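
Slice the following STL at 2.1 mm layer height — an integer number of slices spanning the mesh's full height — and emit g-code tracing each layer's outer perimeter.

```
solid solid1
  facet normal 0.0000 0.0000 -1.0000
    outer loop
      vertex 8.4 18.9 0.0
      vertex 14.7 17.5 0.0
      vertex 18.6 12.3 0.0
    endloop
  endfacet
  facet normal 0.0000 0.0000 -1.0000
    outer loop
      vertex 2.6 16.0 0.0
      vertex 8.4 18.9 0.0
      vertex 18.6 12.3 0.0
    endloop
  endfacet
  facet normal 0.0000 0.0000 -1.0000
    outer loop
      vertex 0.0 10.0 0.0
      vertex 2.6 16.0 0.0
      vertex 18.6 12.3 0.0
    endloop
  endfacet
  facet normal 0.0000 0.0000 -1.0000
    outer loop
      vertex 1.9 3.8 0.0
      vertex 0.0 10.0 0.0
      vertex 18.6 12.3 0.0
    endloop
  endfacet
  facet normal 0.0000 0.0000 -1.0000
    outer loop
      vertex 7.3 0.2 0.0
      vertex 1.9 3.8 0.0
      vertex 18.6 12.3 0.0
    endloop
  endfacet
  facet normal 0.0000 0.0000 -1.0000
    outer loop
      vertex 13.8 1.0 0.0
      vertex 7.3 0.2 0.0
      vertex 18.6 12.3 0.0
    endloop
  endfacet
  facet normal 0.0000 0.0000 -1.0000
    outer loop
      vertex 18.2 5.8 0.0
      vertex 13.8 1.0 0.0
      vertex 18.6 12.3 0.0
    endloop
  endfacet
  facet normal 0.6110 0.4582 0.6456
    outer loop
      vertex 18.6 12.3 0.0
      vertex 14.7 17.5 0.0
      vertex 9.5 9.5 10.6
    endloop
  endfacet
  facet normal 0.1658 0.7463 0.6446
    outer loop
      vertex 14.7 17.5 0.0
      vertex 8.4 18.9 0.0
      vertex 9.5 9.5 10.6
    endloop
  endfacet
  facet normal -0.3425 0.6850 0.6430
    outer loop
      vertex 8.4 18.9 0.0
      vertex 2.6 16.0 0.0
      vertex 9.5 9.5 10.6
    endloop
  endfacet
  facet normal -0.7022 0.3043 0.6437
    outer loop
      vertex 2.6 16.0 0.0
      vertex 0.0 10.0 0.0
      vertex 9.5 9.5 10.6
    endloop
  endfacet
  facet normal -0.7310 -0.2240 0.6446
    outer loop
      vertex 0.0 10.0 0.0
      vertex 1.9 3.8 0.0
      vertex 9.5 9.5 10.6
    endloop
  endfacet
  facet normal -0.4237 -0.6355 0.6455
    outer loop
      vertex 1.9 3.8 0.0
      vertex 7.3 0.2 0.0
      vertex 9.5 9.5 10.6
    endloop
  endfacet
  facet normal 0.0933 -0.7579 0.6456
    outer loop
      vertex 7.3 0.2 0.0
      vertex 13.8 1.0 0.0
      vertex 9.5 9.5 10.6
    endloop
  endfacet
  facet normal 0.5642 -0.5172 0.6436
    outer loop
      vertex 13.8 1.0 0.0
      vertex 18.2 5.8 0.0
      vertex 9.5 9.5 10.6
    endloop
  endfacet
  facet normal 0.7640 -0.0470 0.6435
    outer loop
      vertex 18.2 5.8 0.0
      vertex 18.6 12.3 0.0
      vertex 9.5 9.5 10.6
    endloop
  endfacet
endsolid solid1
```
; perimeter-only toolpath
G21 ; units = mm
G90 ; absolute positioning
G28 ; home
; layer 1
G0 Z2.1
G0 X16.8 Y11.7
G1 X13.7 Y15.9
G1 X8.6 Y17.0
G1 X4.0 Y14.7
G1 X1.9 Y9.9
G1 X3.4 Y4.9
G1 X7.7 Y2.1
G1 X12.9 Y2.7
G1 X16.5 Y6.5
G1 X16.8 Y11.7
; layer 2
G0 Z4.2
G0 X15.0 Y11.2
G1 X12.6 Y14.3
G1 X8.8 Y15.1
G1 X5.4 Y13.4
G1 X3.8 Y9.8
G1 X4.9 Y6.1
G1 X8.2 Y3.9
G1 X12.1 Y4.4
G1 X14.7 Y7.3
G1 X15.0 Y11.2
; layer 3
G0 Z6.4
G0 X13.1 Y10.6
G1 X11.6 Y12.7
G1 X9.1 Y13.3
G1 X6.7 Y12.1
G1 X5.7 Y9.7
G1 X6.5 Y7.2
G1 X8.6 Y5.8
G1 X11.2 Y6.1
G1 X13.0 Y8.0
G1 X13.1 Y10.6
; layer 4
G0 Z8.5
G0 X11.3 Y10.1
G1 X10.5 Y11.1
G1 X9.3 Y11.4
G1 X8.1 Y10.8
G1 X7.6 Y9.6
G1 X8.0 Y8.4
G1 X9.1 Y7.6
G1 X10.4 Y7.8
G1 X11.2 Y8.8
G1 X11.3 Y10.1
M2 ; end

The solid is a regular 9-sided pyramid, base circumscribed radius ≈ 9.5 mm, apex at z ≈ 10.6 mm. Slicing at Δz = 2.1 mm — 5 equal slices spanning the solid's height, so layer i sits at z = i·h/5 — gives 4 non-empty perimeters. Each is a 9-segment closed polygon; G0 lifts to the layer z and rapids to the start vertex, then G1 traces the edges. The cross-section shrinks linearly with z (the slice at the apex is degenerate and omitted).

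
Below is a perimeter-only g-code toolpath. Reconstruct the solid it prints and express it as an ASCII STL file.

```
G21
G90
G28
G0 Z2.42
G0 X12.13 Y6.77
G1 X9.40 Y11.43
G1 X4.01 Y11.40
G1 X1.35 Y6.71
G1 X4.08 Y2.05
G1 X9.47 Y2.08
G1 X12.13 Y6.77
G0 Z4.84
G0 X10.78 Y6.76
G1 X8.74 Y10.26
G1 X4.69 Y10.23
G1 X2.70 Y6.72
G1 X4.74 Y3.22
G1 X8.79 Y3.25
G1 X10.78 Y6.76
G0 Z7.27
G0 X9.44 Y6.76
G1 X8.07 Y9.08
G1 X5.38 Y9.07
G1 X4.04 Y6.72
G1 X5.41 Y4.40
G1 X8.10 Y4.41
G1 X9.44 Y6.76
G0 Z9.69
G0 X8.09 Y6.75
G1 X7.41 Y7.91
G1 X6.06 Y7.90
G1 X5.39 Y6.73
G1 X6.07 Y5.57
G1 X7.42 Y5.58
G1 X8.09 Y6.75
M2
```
solid part
  facet normal 0.0000 0.0000 -1.0000
    outer loop
      vertex 3.33 12.56 0.00
      vertex 10.07 12.60 0.00
      vertex 13.48 6.78 0.00
    endloop
  endfacet
  facet normal 0.0000 0.0000 -1.0000
    outer loop
      vertex 0.00 6.70 0.00
      vertex 3.33 12.56 0.00
      vertex 13.48 6.78 0.00
    endloop
  endfacet
  facet normal 0.0000 0.0000 -1.0000
    outer loop
      vertex 3.41 0.88 0.00
      vertex 0.00 6.70 0.00
      vertex 13.48 6.78 0.00
    endloop
  endfacet
  facet normal 0.0000 0.0000 -1.0000
    outer loop
      vertex 10.15 0.92 0.00
      vertex 3.41 0.88 0.00
      vertex 13.48 6.78 0.00
    endloop
  endfacet
  facet normal 0.7773 0.4554 0.4341
    outer loop
      vertex 13.48 6.78 0.00
      vertex 10.07 12.60 0.00
      vertex 6.74 6.74 12.11
    endloop
  endfacet
  facet normal -0.0053 0.9007 0.4344
    outer loop
      vertex 10.07 12.60 0.00
      vertex 3.33 12.56 0.00
      vertex 6.74 6.74 12.11
    endloop
  endfacet
  facet normal -0.7831 0.4450 0.4344
    outer loop
      vertex 3.33 12.56 0.00
      vertex 0.00 6.70 0.00
      vertex 6.74 6.74 12.11
    endloop
  endfacet
  facet normal -0.7773 -0.4554 0.4341
    outer loop
      vertex 0.00 6.70 0.00
      vertex 3.41 0.88 0.00
      vertex 6.74 6.74 12.11
    endloop
  endfacet
  facet normal 0.0053 -0.9007 0.4344
    outer loop
      vertex 3.41 0.88 0.00
      vertex 10.15 0.92 0.00
      vertex 6.74 6.74 12.11
    endloop
  endfacet
  facet normal 0.7831 -0.4450 0.4344
    outer loop
      vertex 10.15 0.92 0.00
      vertex 13.48 6.78 0.00
      vertex 6.74 6.74 12.11
    endloop
  endfacet
endsolid part

The G0 Z moves step by Δz≈2.42 mm. The G1 loops shrink linearly with z, so the solid tapers from its base footprint up to z≈12.1. Closing with a flat bottom cap and the tapered top and triangulating gives 10 facets — a regular 6-sided pyramid, base circumscribed radius ≈ 6.74 mm, apex at z ≈ 12.1 mm.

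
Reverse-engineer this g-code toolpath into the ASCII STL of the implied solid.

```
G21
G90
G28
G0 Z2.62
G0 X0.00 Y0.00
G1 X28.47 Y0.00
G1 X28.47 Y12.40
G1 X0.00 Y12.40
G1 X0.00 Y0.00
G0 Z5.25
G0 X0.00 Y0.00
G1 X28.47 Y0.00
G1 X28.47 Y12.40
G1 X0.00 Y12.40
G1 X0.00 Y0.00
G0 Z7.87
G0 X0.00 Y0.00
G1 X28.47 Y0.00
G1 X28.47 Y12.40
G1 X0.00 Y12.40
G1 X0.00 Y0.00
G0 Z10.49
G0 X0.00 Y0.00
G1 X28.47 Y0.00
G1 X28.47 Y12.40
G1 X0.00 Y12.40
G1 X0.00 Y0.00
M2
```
solid part
  facet normal 0.0000 0.0000 -1.0000
    outer loop
      vertex 28.47 12.40 0.00
      vertex 28.47 0.00 0.00
      vertex 0.00 0.00 0.00
    endloop
  endfacet
  facet normal 0.0000 0.0000 -1.0000
    outer loop
      vertex 0.00 12.40 0.00
      vertex 28.47 12.40 0.00
      vertex 0.00 0.00 0.00
    endloop
  endfacet
  facet normal 0.0000 0.0000 1.0000
    outer loop
      vertex 0.00 0.00 10.49
      vertex 28.47 0.00 10.49
      vertex 28.47 12.40 10.49
    endloop
  endfacet
  facet normal 0.0000 0.0000 1.0000
    outer loop
      vertex 0.00 0.00 10.49
      vertex 28.47 12.40 10.49
      vertex 0.00 12.40 10.49
    endloop
  endfacet
  facet normal 0.0000 -1.0000 0.0000
    outer loop
      vertex 0.00 0.00 0.00
      vertex 28.47 0.00 0.00
      vertex 28.47 0.00 10.49
    endloop
  endfacet
  facet normal 0.0000 -1.0000 0.0000
    outer loop
      vertex 0.00 0.00 0.00
      vertex 28.47 0.00 10.49
      vertex 0.00 0.00 10.49
    endloop
  endfacet
  facet normal 0.0000 1.0000 0.0000
    outer loop
      vertex 28.47 12.40 10.49
      vertex 28.47 12.40 0.00
      vertex 0.00 12.40 0.00
    endloop
  endfacet
  facet normal 0.0000 1.0000 0.0000
    outer loop
      vertex 0.00 12.40 10.49
      vertex 28.47 12.40 10.49
      vertex 0.00 12.40 0.00
    endloop
  endfacet
  facet normal -1.0000 0.0000 0.0000
    outer loop
      vertex 0.00 12.40 10.49
      vertex 0.00 12.40 0.00
      vertex 0.00 0.00 0.00
    endloop
  endfacet
  facet normal -1.0000 0.0000 0.0000
    outer loop
      vertex 0.00 0.00 10.49
      vertex 0.00 12.40 10.49
      vertex 0.00 0.00 0.00
    endloop
  endfacet
  facet normal 1.0000 0.0000 0.0000
    outer loop
      vertex 28.47 0.00 0.00
      vertex 28.47 12.40 0.00
      vertex 28.47 12.40 10.49
    endloop
  endfacet
  facet normal 1.0000 0.0000 0.0000
    outer loop
      vertex 28.47 0.00 0.00
      vertex 28.47 12.40 10.49
      vertex 28.47 0.00 10.49
    endloop
  endfacet
endsolid part

The G0 Z moves step by Δz≈2.62 mm. Every layer's G1 loop is the same polygon, so the solid is a straight extrusion of it from z=0 to z≈10.5. Closing with flat bottom and top caps and triangulating gives 12 facets — a rectangular box, roughly 28.5 × 12.4 mm footprint and 10.5 mm tall.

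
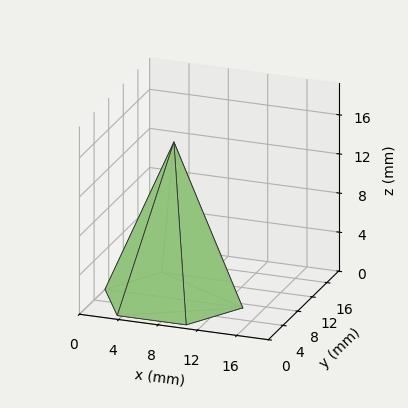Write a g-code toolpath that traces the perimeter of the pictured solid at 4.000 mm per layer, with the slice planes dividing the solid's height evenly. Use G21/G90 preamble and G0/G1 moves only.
Reading the render: the shape is a regular 6-sided pyramid, base circumscribed radius ≈ 7 mm, apex at z ≈ 16 mm (dimensions read to the nearest mm from the axis ticks). For the g-code, the solid's height is divided into equal slices at the stated Δz and each level perimeter traced with G1 moves after a G0 lift.

; perimeter-only toolpath
G21 ; units = mm
G90 ; absolute positioning
G28 ; home
; layer 1
G0 Z4.000
G0 X12.250 Y7.000
G1 X9.625 Y11.546
G1 X4.375 Y11.546
G1 X1.750 Y7.000
G1 X4.375 Y2.454
G1 X9.625 Y2.454
G1 X12.250 Y7.000
; layer 2
G0 Z8.000
G0 X10.500 Y7.000
G1 X8.750 Y10.031
G1 X5.250 Y10.031
G1 X3.500 Y7.000
G1 X5.250 Y3.969
G1 X8.750 Y3.969
G1 X10.500 Y7.000
; layer 3
G0 Z12.000
G0 X8.750 Y7.000
G1 X7.875 Y8.515
G1 X6.125 Y8.515
G1 X5.250 Y7.000
G1 X6.125 Y5.484
G1 X7.875 Y5.484
G1 X8.750 Y7.000
M2 ; end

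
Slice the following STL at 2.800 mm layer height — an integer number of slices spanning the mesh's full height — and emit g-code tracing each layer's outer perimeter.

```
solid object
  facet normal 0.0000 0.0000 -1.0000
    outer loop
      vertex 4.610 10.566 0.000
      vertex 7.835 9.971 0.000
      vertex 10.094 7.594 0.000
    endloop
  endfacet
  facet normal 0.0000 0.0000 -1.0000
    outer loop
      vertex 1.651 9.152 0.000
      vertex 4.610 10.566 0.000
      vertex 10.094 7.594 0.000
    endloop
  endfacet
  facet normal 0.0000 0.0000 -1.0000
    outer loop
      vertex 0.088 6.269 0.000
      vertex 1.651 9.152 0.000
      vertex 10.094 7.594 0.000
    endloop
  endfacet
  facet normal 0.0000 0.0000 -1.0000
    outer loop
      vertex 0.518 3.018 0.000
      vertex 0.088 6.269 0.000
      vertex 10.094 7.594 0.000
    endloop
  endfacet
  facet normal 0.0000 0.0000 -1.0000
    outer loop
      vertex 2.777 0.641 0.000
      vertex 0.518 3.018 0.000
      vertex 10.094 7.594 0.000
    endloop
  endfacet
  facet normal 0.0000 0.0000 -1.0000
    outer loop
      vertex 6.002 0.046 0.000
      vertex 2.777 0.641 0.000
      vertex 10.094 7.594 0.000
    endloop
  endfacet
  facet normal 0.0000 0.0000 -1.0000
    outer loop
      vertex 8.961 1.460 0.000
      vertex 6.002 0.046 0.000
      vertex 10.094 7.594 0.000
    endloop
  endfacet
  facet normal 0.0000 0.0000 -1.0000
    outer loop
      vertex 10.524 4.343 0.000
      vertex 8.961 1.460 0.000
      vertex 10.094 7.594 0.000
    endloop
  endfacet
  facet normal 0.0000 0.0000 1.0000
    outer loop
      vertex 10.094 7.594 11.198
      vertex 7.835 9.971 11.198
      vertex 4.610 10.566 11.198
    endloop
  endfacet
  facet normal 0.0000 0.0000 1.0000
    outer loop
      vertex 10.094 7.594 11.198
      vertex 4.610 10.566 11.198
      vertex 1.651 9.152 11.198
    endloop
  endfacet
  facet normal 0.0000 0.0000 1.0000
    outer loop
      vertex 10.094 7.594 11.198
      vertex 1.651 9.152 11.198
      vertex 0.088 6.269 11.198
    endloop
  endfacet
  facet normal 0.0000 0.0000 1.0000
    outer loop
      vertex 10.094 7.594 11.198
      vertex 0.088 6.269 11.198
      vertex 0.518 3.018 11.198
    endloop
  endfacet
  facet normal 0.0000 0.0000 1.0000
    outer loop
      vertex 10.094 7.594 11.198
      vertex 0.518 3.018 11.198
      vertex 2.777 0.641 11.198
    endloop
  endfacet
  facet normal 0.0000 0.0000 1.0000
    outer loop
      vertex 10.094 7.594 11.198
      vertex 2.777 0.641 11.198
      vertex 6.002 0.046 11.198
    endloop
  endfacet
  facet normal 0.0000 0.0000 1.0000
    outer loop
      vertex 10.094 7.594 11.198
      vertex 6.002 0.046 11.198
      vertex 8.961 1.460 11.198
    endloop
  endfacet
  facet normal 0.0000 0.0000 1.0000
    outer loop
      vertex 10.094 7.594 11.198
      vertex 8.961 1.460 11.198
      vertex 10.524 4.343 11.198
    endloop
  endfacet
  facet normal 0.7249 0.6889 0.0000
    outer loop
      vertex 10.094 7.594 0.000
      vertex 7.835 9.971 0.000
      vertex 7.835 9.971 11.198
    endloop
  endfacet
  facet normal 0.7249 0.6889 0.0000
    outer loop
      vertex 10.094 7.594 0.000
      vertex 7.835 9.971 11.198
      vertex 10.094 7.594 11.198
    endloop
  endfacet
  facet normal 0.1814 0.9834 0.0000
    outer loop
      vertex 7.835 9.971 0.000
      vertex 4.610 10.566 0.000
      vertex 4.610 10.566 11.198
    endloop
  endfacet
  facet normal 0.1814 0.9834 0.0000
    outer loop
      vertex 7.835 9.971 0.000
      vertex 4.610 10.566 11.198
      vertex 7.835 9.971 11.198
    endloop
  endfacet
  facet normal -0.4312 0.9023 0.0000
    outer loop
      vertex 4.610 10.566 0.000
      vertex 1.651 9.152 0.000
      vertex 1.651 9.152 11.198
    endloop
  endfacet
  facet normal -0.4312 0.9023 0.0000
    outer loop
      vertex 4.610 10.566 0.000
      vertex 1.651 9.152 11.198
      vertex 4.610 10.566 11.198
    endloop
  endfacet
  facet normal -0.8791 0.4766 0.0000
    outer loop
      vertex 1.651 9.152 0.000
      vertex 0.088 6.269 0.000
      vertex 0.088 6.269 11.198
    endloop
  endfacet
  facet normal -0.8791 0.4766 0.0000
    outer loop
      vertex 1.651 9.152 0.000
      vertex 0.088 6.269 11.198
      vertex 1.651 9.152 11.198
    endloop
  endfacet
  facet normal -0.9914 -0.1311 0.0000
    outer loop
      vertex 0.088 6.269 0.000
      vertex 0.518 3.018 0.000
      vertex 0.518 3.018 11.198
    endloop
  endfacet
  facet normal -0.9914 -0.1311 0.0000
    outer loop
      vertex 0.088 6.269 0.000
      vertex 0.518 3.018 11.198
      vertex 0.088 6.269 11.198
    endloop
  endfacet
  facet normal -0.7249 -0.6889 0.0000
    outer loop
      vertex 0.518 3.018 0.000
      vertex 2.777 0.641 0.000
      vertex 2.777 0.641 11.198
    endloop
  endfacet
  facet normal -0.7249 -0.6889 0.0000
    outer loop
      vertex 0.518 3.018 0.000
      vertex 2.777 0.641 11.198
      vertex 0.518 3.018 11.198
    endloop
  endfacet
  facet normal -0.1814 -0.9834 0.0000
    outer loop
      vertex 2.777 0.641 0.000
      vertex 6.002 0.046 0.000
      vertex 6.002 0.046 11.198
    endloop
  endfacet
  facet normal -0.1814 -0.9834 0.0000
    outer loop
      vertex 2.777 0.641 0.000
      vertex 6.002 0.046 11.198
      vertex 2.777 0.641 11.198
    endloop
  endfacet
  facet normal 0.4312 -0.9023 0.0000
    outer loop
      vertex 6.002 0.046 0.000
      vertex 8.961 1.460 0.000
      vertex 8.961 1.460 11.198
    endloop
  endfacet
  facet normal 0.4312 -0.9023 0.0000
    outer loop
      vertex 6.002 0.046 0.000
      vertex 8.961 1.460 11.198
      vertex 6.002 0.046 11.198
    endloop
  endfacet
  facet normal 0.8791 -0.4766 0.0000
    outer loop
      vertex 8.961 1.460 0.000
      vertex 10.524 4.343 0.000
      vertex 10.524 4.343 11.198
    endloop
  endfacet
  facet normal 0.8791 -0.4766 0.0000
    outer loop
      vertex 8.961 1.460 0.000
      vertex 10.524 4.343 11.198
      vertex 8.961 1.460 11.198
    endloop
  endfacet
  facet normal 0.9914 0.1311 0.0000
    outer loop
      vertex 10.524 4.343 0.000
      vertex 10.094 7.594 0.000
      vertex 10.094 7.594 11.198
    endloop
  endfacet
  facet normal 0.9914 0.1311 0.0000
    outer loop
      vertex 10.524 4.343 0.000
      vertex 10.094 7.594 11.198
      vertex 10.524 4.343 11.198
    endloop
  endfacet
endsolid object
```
; perimeter-only toolpath
G21 ; units = mm
G90 ; absolute positioning
G28 ; home
; layer 1
G0 Z2.800
G0 X10.094 Y7.594
G1 X7.835 Y9.971
G1 X4.610 Y10.566
G1 X1.651 Y9.152
G1 X0.088 Y6.269
G1 X0.518 Y3.018
G1 X2.777 Y0.641
G1 X6.002 Y0.046
G1 X8.961 Y1.460
G1 X10.524 Y4.343
G1 X10.094 Y7.594
; layer 2
G0 Z5.599
G0 X10.094 Y7.594
G1 X7.835 Y9.971
G1 X4.610 Y10.566
G1 X1.651 Y9.152
G1 X0.088 Y6.269
G1 X0.518 Y3.018
G1 X2.777 Y0.641
G1 X6.002 Y0.046
G1 X8.961 Y1.460
G1 X10.524 Y4.343
G1 X10.094 Y7.594
; layer 3
G0 Z8.399
G0 X10.094 Y7.594
G1 X7.835 Y9.971
G1 X4.610 Y10.566
G1 X1.651 Y9.152
G1 X0.088 Y6.269
G1 X0.518 Y3.018
G1 X2.777 Y0.641
G1 X6.002 Y0.046
G1 X8.961 Y1.460
G1 X10.524 Y4.343
G1 X10.094 Y7.594
; layer 4
G0 Z11.198
G0 X10.094 Y7.594
G1 X7.835 Y9.971
G1 X4.610 Y10.566
G1 X1.651 Y9.152
G1 X0.088 Y6.269
G1 X0.518 Y3.018
G1 X2.777 Y0.641
G1 X6.002 Y0.046
G1 X8.961 Y1.460
G1 X10.524 Y4.343
G1 X10.094 Y7.594
M2 ; end

The solid is a regular 10-sided prism (a cylinder approximated with 10 flat sides), circumscribed radius ≈ 5.31 mm, height ≈ 11.2 mm. Slicing at Δz = 2.800 mm — 4 equal slices spanning the solid's height, so layer i sits at z = i·h/4 — gives 4 non-empty perimeters. Each is a 10-segment closed polygon; G0 lifts to the layer z and rapids to the start vertex, then G1 traces the edges.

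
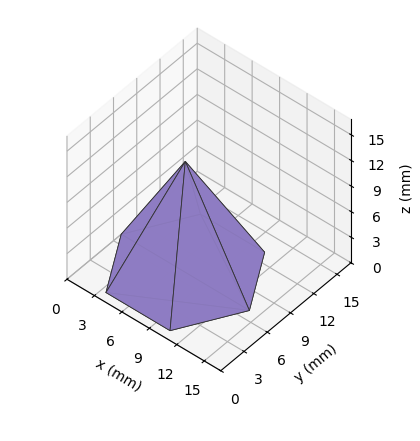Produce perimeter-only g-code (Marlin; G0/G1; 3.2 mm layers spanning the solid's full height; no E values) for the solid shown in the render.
Reading the render: the shape is a regular 6-sided pyramid, base circumscribed radius ≈ 7 mm, apex at z ≈ 13 mm (dimensions read to the nearest mm from the axis ticks). For the g-code, the solid's height is divided into equal slices at the stated Δz and each level perimeter traced with G1 moves after a G0 lift.

; perimeter-only toolpath
G21 ; units = mm
G90 ; absolute positioning
G28 ; home
; layer 1
G0 Z3.2
G0 X12.2 Y7.0
G1 X9.6 Y11.6
G1 X4.4 Y11.6
G1 X1.8 Y7.0
G1 X4.4 Y2.4
G1 X9.6 Y2.4
G1 X12.2 Y7.0
; layer 2
G0 Z6.5
G0 X10.5 Y7.0
G1 X8.8 Y10.1
G1 X5.2 Y10.1
G1 X3.5 Y7.0
G1 X5.2 Y4.0
G1 X8.8 Y4.0
G1 X10.5 Y7.0
; layer 3
G0 Z9.8
G0 X8.8 Y7.0
G1 X7.9 Y8.5
G1 X6.1 Y8.5
G1 X5.2 Y7.0
G1 X6.1 Y5.5
G1 X7.9 Y5.5
G1 X8.8 Y7.0
M2 ; end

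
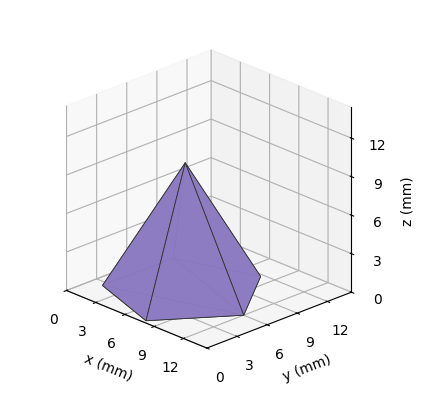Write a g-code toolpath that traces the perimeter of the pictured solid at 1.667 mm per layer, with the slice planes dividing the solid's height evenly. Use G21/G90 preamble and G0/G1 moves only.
Reading the render: the shape is a regular 5-sided pyramid, base circumscribed radius ≈ 6 mm, apex at z ≈ 10 mm (dimensions read to the nearest mm from the axis ticks). For the g-code, the solid's height is divided into equal slices at the stated Δz and each level perimeter traced with G1 moves after a G0 lift.

; perimeter-only toolpath
G21 ; units = mm
G90 ; absolute positioning
G28 ; home
; layer 1
G0 Z1.667
G0 X11.000 Y6.000
G1 X7.545 Y10.755
G1 X1.955 Y8.939
G1 X1.955 Y3.061
G1 X7.545 Y1.245
G1 X11.000 Y6.000
; layer 2
G0 Z3.333
G0 X10.000 Y6.000
G1 X7.236 Y9.804
G1 X2.764 Y8.351
G1 X2.764 Y3.649
G1 X7.236 Y2.196
G1 X10.000 Y6.000
; layer 3
G0 Z5.000
G0 X9.000 Y6.000
G1 X6.927 Y8.853
G1 X3.573 Y7.763
G1 X3.573 Y4.236
G1 X6.927 Y3.147
G1 X9.000 Y6.000
; layer 4
G0 Z6.667
G0 X8.000 Y6.000
G1 X6.618 Y7.902
G1 X4.382 Y7.176
G1 X4.382 Y4.824
G1 X6.618 Y4.098
G1 X8.000 Y6.000
; layer 5
G0 Z8.333
G0 X7.000 Y6.000
G1 X6.309 Y6.951
G1 X5.191 Y6.588
G1 X5.191 Y5.412
G1 X6.309 Y5.049
G1 X7.000 Y6.000
M2 ; end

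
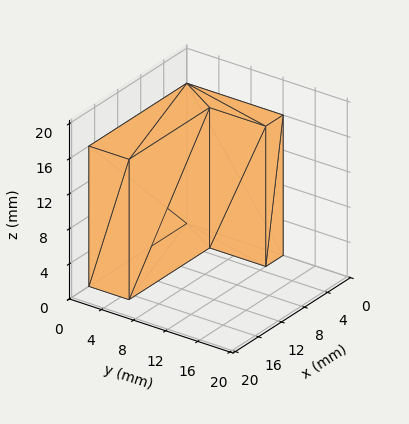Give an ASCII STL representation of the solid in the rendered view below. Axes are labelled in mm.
Reading the render: the shape is an L-shaped prism: outer 17 × 12 mm, arm thicknesses ≈ 5 mm (horizontal) and 3 mm (vertical), extruded 16 mm in z (dimensions read to the nearest mm from the axis ticks). For the STL, each face is triangulated and given an outward normal.

solid part
  facet normal 0.0000 0.0000 -1.0000
    outer loop
      vertex 17.00 5.00 0.00
      vertex 17.00 0.00 0.00
      vertex 0.00 0.00 0.00
    endloop
  endfacet
  facet normal 0.0000 0.0000 -1.0000
    outer loop
      vertex 3.00 5.00 0.00
      vertex 17.00 5.00 0.00
      vertex 0.00 0.00 0.00
    endloop
  endfacet
  facet normal 0.0000 0.0000 -1.0000
    outer loop
      vertex 3.00 12.00 0.00
      vertex 3.00 5.00 0.00
      vertex 0.00 0.00 0.00
    endloop
  endfacet
  facet normal 0.0000 0.0000 -1.0000
    outer loop
      vertex 0.00 12.00 0.00
      vertex 3.00 12.00 0.00
      vertex 0.00 0.00 0.00
    endloop
  endfacet
  facet normal 0.0000 0.0000 1.0000
    outer loop
      vertex 0.00 0.00 16.00
      vertex 17.00 0.00 16.00
      vertex 17.00 5.00 16.00
    endloop
  endfacet
  facet normal 0.0000 0.0000 1.0000
    outer loop
      vertex 0.00 0.00 16.00
      vertex 17.00 5.00 16.00
      vertex 3.00 5.00 16.00
    endloop
  endfacet
  facet normal 0.0000 0.0000 1.0000
    outer loop
      vertex 0.00 0.00 16.00
      vertex 3.00 5.00 16.00
      vertex 3.00 12.00 16.00
    endloop
  endfacet
  facet normal 0.0000 0.0000 1.0000
    outer loop
      vertex 0.00 0.00 16.00
      vertex 3.00 12.00 16.00
      vertex 0.00 12.00 16.00
    endloop
  endfacet
  facet normal 0.0000 -1.0000 0.0000
    outer loop
      vertex 0.00 0.00 0.00
      vertex 17.00 0.00 0.00
      vertex 17.00 0.00 16.00
    endloop
  endfacet
  facet normal 0.0000 -1.0000 0.0000
    outer loop
      vertex 0.00 0.00 0.00
      vertex 17.00 0.00 16.00
      vertex 0.00 0.00 16.00
    endloop
  endfacet
  facet normal 1.0000 0.0000 0.0000
    outer loop
      vertex 17.00 0.00 0.00
      vertex 17.00 5.00 0.00
      vertex 17.00 5.00 16.00
    endloop
  endfacet
  facet normal 1.0000 0.0000 0.0000
    outer loop
      vertex 17.00 0.00 0.00
      vertex 17.00 5.00 16.00
      vertex 17.00 0.00 16.00
    endloop
  endfacet
  facet normal 0.0000 1.0000 0.0000
    outer loop
      vertex 17.00 5.00 0.00
      vertex 3.00 5.00 0.00
      vertex 3.00 5.00 16.00
    endloop
  endfacet
  facet normal 0.0000 1.0000 0.0000
    outer loop
      vertex 17.00 5.00 0.00
      vertex 3.00 5.00 16.00
      vertex 17.00 5.00 16.00
    endloop
  endfacet
  facet normal 1.0000 0.0000 0.0000
    outer loop
      vertex 3.00 5.00 0.00
      vertex 3.00 12.00 0.00
      vertex 3.00 12.00 16.00
    endloop
  endfacet
  facet normal 1.0000 0.0000 0.0000
    outer loop
      vertex 3.00 5.00 0.00
      vertex 3.00 12.00 16.00
      vertex 3.00 5.00 16.00
    endloop
  endfacet
  facet normal 0.0000 1.0000 0.0000
    outer loop
      vertex 3.00 12.00 0.00
      vertex 0.00 12.00 0.00
      vertex 0.00 12.00 16.00
    endloop
  endfacet
  facet normal 0.0000 1.0000 0.0000
    outer loop
      vertex 3.00 12.00 0.00
      vertex 0.00 12.00 16.00
      vertex 3.00 12.00 16.00
    endloop
  endfacet
  facet normal -1.0000 0.0000 0.0000
    outer loop
      vertex 0.00 12.00 0.00
      vertex 0.00 0.00 0.00
      vertex 0.00 0.00 16.00
    endloop
  endfacet
  facet normal -1.0000 0.0000 0.0000
    outer loop
      vertex 0.00 12.00 0.00
      vertex 0.00 0.00 16.00
      vertex 0.00 12.00 16.00
    endloop
  endfacet
endsolid part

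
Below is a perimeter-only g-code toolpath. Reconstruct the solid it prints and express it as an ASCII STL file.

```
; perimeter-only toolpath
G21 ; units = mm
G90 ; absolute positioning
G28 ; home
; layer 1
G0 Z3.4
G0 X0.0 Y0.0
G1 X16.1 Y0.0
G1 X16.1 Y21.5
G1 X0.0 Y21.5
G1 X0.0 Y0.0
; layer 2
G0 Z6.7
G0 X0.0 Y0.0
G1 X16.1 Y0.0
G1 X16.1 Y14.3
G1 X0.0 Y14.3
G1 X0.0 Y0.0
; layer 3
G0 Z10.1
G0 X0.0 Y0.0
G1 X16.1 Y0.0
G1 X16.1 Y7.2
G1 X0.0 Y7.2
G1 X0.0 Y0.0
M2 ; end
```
solid part
  facet normal 0.0000 0.0000 -1.0000
    outer loop
      vertex 16.1 28.7 0.0
      vertex 16.1 0.0 0.0
      vertex 0.0 0.0 0.0
    endloop
  endfacet
  facet normal 0.0000 0.0000 -1.0000
    outer loop
      vertex 0.0 28.7 0.0
      vertex 16.1 28.7 0.0
      vertex 0.0 0.0 0.0
    endloop
  endfacet
  facet normal 0.0000 -1.0000 0.0000
    outer loop
      vertex 0.0 0.0 0.0
      vertex 16.1 0.0 0.0
      vertex 16.1 0.0 13.4
    endloop
  endfacet
  facet normal 0.0000 -1.0000 0.0000
    outer loop
      vertex 0.0 0.0 0.0
      vertex 16.1 0.0 13.4
      vertex 0.0 0.0 13.4
    endloop
  endfacet
  facet normal 0.0000 0.4231 0.9061
    outer loop
      vertex 0.0 0.0 13.4
      vertex 16.1 0.0 13.4
      vertex 16.1 28.7 0.0
    endloop
  endfacet
  facet normal 0.0000 0.4231 0.9061
    outer loop
      vertex 0.0 0.0 13.4
      vertex 16.1 28.7 0.0
      vertex 0.0 28.7 0.0
    endloop
  endfacet
  facet normal -1.0000 0.0000 0.0000
    outer loop
      vertex 0.0 0.0 13.4
      vertex 0.0 28.7 0.0
      vertex 0.0 0.0 0.0
    endloop
  endfacet
  facet normal 1.0000 0.0000 0.0000
    outer loop
      vertex 16.1 0.0 0.0
      vertex 16.1 28.7 0.0
      vertex 16.1 0.0 13.4
    endloop
  endfacet
endsolid part

The G0 Z moves step by Δz≈3.4 mm. The G1 loops shrink linearly with z, so the solid tapers from its base footprint up to z≈13.4. Closing with a flat bottom cap and the tapered top and triangulating gives 8 facets — a wedge (ramp): 16.1 × 28.7 mm base, rising to 13.4 mm along the y=0 edge and sloping linearly to z=0 at y=28.7.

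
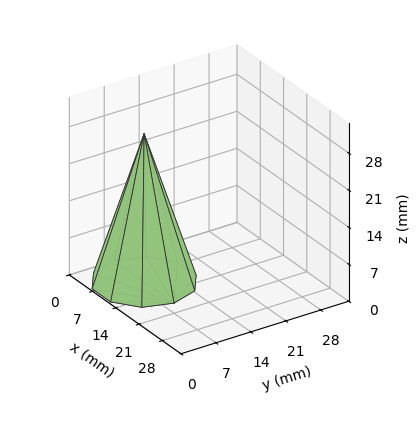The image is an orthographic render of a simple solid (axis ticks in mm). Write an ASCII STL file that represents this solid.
Reading the render: the shape is a regular 10-sided pyramid, base circumscribed radius ≈ 9 mm, apex at z ≈ 28 mm (dimensions read to the nearest mm from the axis ticks). For the STL, each face is triangulated and given an outward normal.

solid part
  facet normal 0.0000 0.0000 -1.0000
    outer loop
      vertex 11.781 17.560 0.000
      vertex 16.281 14.290 0.000
      vertex 18.000 9.000 0.000
    endloop
  endfacet
  facet normal 0.0000 0.0000 -1.0000
    outer loop
      vertex 6.219 17.560 0.000
      vertex 11.781 17.560 0.000
      vertex 18.000 9.000 0.000
    endloop
  endfacet
  facet normal 0.0000 0.0000 -1.0000
    outer loop
      vertex 1.719 14.290 0.000
      vertex 6.219 17.560 0.000
      vertex 18.000 9.000 0.000
    endloop
  endfacet
  facet normal 0.0000 0.0000 -1.0000
    outer loop
      vertex 0.000 9.000 0.000
      vertex 1.719 14.290 0.000
      vertex 18.000 9.000 0.000
    endloop
  endfacet
  facet normal 0.0000 0.0000 -1.0000
    outer loop
      vertex 1.719 3.710 0.000
      vertex 0.000 9.000 0.000
      vertex 18.000 9.000 0.000
    endloop
  endfacet
  facet normal 0.0000 0.0000 -1.0000
    outer loop
      vertex 6.219 0.440 0.000
      vertex 1.719 3.710 0.000
      vertex 18.000 9.000 0.000
    endloop
  endfacet
  facet normal 0.0000 0.0000 -1.0000
    outer loop
      vertex 11.781 0.440 0.000
      vertex 6.219 0.440 0.000
      vertex 18.000 9.000 0.000
    endloop
  endfacet
  facet normal 0.0000 0.0000 -1.0000
    outer loop
      vertex 16.281 3.710 0.000
      vertex 11.781 0.440 0.000
      vertex 18.000 9.000 0.000
    endloop
  endfacet
  facet normal 0.9095 0.2955 0.2923
    outer loop
      vertex 18.000 9.000 0.000
      vertex 16.281 14.290 0.000
      vertex 9.000 9.000 28.000
    endloop
  endfacet
  facet normal 0.5622 0.7736 0.2923
    outer loop
      vertex 16.281 14.290 0.000
      vertex 11.781 17.560 0.000
      vertex 9.000 9.000 28.000
    endloop
  endfacet
  facet normal 0.0000 0.9563 0.2924
    outer loop
      vertex 11.781 17.560 0.000
      vertex 6.219 17.560 0.000
      vertex 9.000 9.000 28.000
    endloop
  endfacet
  facet normal -0.5622 0.7736 0.2923
    outer loop
      vertex 6.219 17.560 0.000
      vertex 1.719 14.290 0.000
      vertex 9.000 9.000 28.000
    endloop
  endfacet
  facet normal -0.9095 0.2955 0.2923
    outer loop
      vertex 1.719 14.290 0.000
      vertex 0.000 9.000 0.000
      vertex 9.000 9.000 28.000
    endloop
  endfacet
  facet normal -0.9095 -0.2955 0.2923
    outer loop
      vertex 0.000 9.000 0.000
      vertex 1.719 3.710 0.000
      vertex 9.000 9.000 28.000
    endloop
  endfacet
  facet normal -0.5622 -0.7736 0.2923
    outer loop
      vertex 1.719 3.710 0.000
      vertex 6.219 0.440 0.000
      vertex 9.000 9.000 28.000
    endloop
  endfacet
  facet normal 0.0000 -0.9563 0.2924
    outer loop
      vertex 6.219 0.440 0.000
      vertex 11.781 0.440 0.000
      vertex 9.000 9.000 28.000
    endloop
  endfacet
  facet normal 0.5622 -0.7736 0.2923
    outer loop
      vertex 11.781 0.440 0.000
      vertex 16.281 3.710 0.000
      vertex 9.000 9.000 28.000
    endloop
  endfacet
  facet normal 0.9095 -0.2955 0.2923
    outer loop
      vertex 16.281 3.710 0.000
      vertex 18.000 9.000 0.000
      vertex 9.000 9.000 28.000
    endloop
  endfacet
endsolid part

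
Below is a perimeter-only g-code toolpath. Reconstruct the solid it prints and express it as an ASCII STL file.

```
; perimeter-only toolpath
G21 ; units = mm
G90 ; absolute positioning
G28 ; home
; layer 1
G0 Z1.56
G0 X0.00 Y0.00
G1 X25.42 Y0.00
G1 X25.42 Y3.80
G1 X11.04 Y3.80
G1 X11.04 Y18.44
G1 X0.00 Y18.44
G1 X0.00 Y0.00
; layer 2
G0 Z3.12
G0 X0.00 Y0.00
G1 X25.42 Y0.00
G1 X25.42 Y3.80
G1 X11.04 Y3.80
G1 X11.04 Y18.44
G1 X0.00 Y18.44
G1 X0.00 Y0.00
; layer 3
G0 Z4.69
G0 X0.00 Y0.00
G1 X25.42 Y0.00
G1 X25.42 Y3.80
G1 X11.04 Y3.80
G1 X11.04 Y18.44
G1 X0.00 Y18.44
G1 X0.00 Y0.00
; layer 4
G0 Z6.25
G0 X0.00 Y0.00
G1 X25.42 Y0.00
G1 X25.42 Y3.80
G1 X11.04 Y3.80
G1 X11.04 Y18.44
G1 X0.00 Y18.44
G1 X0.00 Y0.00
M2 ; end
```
solid part
  facet normal 0.0000 0.0000 -1.0000
    outer loop
      vertex 25.42 3.80 0.00
      vertex 25.42 0.00 0.00
      vertex 0.00 0.00 0.00
    endloop
  endfacet
  facet normal 0.0000 0.0000 -1.0000
    outer loop
      vertex 11.04 3.80 0.00
      vertex 25.42 3.80 0.00
      vertex 0.00 0.00 0.00
    endloop
  endfacet
  facet normal 0.0000 0.0000 -1.0000
    outer loop
      vertex 11.04 18.44 0.00
      vertex 11.04 3.80 0.00
      vertex 0.00 0.00 0.00
    endloop
  endfacet
  facet normal 0.0000 0.0000 -1.0000
    outer loop
      vertex 0.00 18.44 0.00
      vertex 11.04 18.44 0.00
      vertex 0.00 0.00 0.00
    endloop
  endfacet
  facet normal 0.0000 0.0000 1.0000
    outer loop
      vertex 0.00 0.00 6.25
      vertex 25.42 0.00 6.25
      vertex 25.42 3.80 6.25
    endloop
  endfacet
  facet normal 0.0000 0.0000 1.0000
    outer loop
      vertex 0.00 0.00 6.25
      vertex 25.42 3.80 6.25
      vertex 11.04 3.80 6.25
    endloop
  endfacet
  facet normal 0.0000 0.0000 1.0000
    outer loop
      vertex 0.00 0.00 6.25
      vertex 11.04 3.80 6.25
      vertex 11.04 18.44 6.25
    endloop
  endfacet
  facet normal 0.0000 0.0000 1.0000
    outer loop
      vertex 0.00 0.00 6.25
      vertex 11.04 18.44 6.25
      vertex 0.00 18.44 6.25
    endloop
  endfacet
  facet normal 0.0000 -1.0000 0.0000
    outer loop
      vertex 0.00 0.00 0.00
      vertex 25.42 0.00 0.00
      vertex 25.42 0.00 6.25
    endloop
  endfacet
  facet normal 0.0000 -1.0000 0.0000
    outer loop
      vertex 0.00 0.00 0.00
      vertex 25.42 0.00 6.25
      vertex 0.00 0.00 6.25
    endloop
  endfacet
  facet normal 1.0000 0.0000 0.0000
    outer loop
      vertex 25.42 0.00 0.00
      vertex 25.42 3.80 0.00
      vertex 25.42 3.80 6.25
    endloop
  endfacet
  facet normal 1.0000 0.0000 0.0000
    outer loop
      vertex 25.42 0.00 0.00
      vertex 25.42 3.80 6.25
      vertex 25.42 0.00 6.25
    endloop
  endfacet
  facet normal 0.0000 1.0000 0.0000
    outer loop
      vertex 25.42 3.80 0.00
      vertex 11.04 3.80 0.00
      vertex 11.04 3.80 6.25
    endloop
  endfacet
  facet normal 0.0000 1.0000 0.0000
    outer loop
      vertex 25.42 3.80 0.00
      vertex 11.04 3.80 6.25
      vertex 25.42 3.80 6.25
    endloop
  endfacet
  facet normal 1.0000 0.0000 0.0000
    outer loop
      vertex 11.04 3.80 0.00
      vertex 11.04 18.44 0.00
      vertex 11.04 18.44 6.25
    endloop
  endfacet
  facet normal 1.0000 0.0000 0.0000
    outer loop
      vertex 11.04 3.80 0.00
      vertex 11.04 18.44 6.25
      vertex 11.04 3.80 6.25
    endloop
  endfacet
  facet normal 0.0000 1.0000 0.0000
    outer loop
      vertex 11.04 18.44 0.00
      vertex 0.00 18.44 0.00
      vertex 0.00 18.44 6.25
    endloop
  endfacet
  facet normal 0.0000 1.0000 0.0000
    outer loop
      vertex 11.04 18.44 0.00
      vertex 0.00 18.44 6.25
      vertex 11.04 18.44 6.25
    endloop
  endfacet
  facet normal -1.0000 0.0000 0.0000
    outer loop
      vertex 0.00 18.44 0.00
      vertex 0.00 0.00 0.00
      vertex 0.00 0.00 6.25
    endloop
  endfacet
  facet normal -1.0000 0.0000 0.0000
    outer loop
      vertex 0.00 18.44 0.00
      vertex 0.00 0.00 6.25
      vertex 0.00 18.44 6.25
    endloop
  endfacet
endsolid part

The G0 Z moves step by Δz≈1.56 mm. Every layer's G1 loop is the same polygon, so the solid is a straight extrusion of it from z=0 to z≈6.25. Closing with flat bottom and top caps and triangulating gives 20 facets — an L-shaped prism: outer 25.4 × 18.4 mm, arm thicknesses ≈ 3.8 mm (horizontal) and 11 mm (vertical), extruded 6.25 mm in z.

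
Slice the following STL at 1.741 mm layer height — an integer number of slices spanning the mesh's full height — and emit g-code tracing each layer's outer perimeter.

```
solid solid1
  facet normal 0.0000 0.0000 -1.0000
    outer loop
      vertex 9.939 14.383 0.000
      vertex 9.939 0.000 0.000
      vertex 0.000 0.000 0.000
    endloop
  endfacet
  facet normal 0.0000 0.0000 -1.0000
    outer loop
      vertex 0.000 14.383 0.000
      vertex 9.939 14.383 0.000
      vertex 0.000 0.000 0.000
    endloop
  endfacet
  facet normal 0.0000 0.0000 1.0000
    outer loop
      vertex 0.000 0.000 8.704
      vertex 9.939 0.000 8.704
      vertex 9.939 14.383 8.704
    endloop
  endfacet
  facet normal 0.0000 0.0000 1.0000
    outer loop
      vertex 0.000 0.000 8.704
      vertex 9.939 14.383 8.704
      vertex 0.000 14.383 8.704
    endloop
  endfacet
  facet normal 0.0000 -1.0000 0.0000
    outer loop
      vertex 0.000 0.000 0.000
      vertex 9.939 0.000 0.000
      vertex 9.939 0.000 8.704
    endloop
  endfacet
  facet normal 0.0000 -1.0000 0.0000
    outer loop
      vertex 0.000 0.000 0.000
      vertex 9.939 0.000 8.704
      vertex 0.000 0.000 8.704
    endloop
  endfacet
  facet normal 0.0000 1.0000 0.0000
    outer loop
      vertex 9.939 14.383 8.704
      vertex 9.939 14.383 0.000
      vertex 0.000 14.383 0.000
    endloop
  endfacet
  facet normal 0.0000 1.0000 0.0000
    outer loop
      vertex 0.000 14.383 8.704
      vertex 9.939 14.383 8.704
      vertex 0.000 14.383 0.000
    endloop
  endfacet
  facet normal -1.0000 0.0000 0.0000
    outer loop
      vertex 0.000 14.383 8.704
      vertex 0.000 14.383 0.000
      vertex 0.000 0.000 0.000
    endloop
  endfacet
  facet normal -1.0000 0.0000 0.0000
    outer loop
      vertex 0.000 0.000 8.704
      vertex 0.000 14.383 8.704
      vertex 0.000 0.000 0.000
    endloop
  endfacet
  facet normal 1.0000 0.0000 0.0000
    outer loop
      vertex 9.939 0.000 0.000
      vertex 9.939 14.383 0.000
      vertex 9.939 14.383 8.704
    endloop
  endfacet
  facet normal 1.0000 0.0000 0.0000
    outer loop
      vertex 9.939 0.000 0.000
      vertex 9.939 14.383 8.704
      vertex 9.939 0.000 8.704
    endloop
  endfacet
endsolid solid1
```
; perimeter-only toolpath
G21 ; units = mm
G90 ; absolute positioning
G28 ; home
; layer 1
G0 Z1.741
G0 X0.000 Y0.000
G1 X9.939 Y0.000
G1 X9.939 Y14.383
G1 X0.000 Y14.383
G1 X0.000 Y0.000
; layer 2
G0 Z3.482
G0 X0.000 Y0.000
G1 X9.939 Y0.000
G1 X9.939 Y14.383
G1 X0.000 Y14.383
G1 X0.000 Y0.000
; layer 3
G0 Z5.222
G0 X0.000 Y0.000
G1 X9.939 Y0.000
G1 X9.939 Y14.383
G1 X0.000 Y14.383
G1 X0.000 Y0.000
; layer 4
G0 Z6.963
G0 X0.000 Y0.000
G1 X9.939 Y0.000
G1 X9.939 Y14.383
G1 X0.000 Y14.383
G1 X0.000 Y0.000
; layer 5
G0 Z8.704
G0 X0.000 Y0.000
G1 X9.939 Y0.000
G1 X9.939 Y14.383
G1 X0.000 Y14.383
G1 X0.000 Y0.000
M2 ; end

The solid is a rectangular box, roughly 9.94 × 14.4 mm footprint and 8.7 mm tall. Slicing at Δz = 1.741 mm — 5 equal slices spanning the solid's height, so layer i sits at z = i·h/5 — gives 5 non-empty perimeters. Each is a 4-segment closed polygon; G0 lifts to the layer z and rapids to the start vertex, then G1 traces the edges.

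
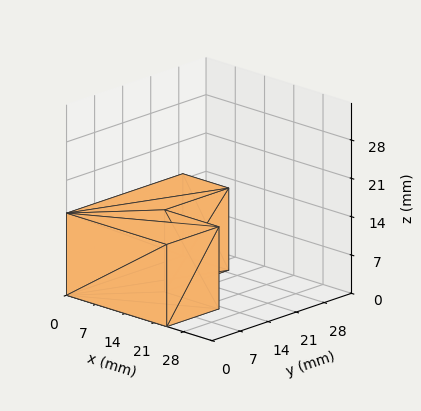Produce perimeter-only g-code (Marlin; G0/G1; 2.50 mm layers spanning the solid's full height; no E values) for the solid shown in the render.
Reading the render: the shape is an L-shaped prism: outer 24 × 29 mm, arm thicknesses ≈ 13 mm (horizontal) and 11 mm (vertical), extruded 15 mm in z (dimensions read to the nearest mm from the axis ticks). For the g-code, the solid's height is divided into equal slices at the stated Δz and each level perimeter traced with G1 moves after a G0 lift.

; perimeter-only toolpath
G21 ; units = mm
G90 ; absolute positioning
G28 ; home
; layer 1
G0 Z2.50
G0 X0.00 Y0.00
G1 X24.00 Y0.00
G1 X24.00 Y13.00
G1 X11.00 Y13.00
G1 X11.00 Y29.00
G1 X0.00 Y29.00
G1 X0.00 Y0.00
; layer 2
G0 Z5.00
G0 X0.00 Y0.00
G1 X24.00 Y0.00
G1 X24.00 Y13.00
G1 X11.00 Y13.00
G1 X11.00 Y29.00
G1 X0.00 Y29.00
G1 X0.00 Y0.00
; layer 3
G0 Z7.50
G0 X0.00 Y0.00
G1 X24.00 Y0.00
G1 X24.00 Y13.00
G1 X11.00 Y13.00
G1 X11.00 Y29.00
G1 X0.00 Y29.00
G1 X0.00 Y0.00
; layer 4
G0 Z10.00
G0 X0.00 Y0.00
G1 X24.00 Y0.00
G1 X24.00 Y13.00
G1 X11.00 Y13.00
G1 X11.00 Y29.00
G1 X0.00 Y29.00
G1 X0.00 Y0.00
; layer 5
G0 Z12.50
G0 X0.00 Y0.00
G1 X24.00 Y0.00
G1 X24.00 Y13.00
G1 X11.00 Y13.00
G1 X11.00 Y29.00
G1 X0.00 Y29.00
G1 X0.00 Y0.00
; layer 6
G0 Z15.00
G0 X0.00 Y0.00
G1 X24.00 Y0.00
G1 X24.00 Y13.00
G1 X11.00 Y13.00
G1 X11.00 Y29.00
G1 X0.00 Y29.00
G1 X0.00 Y0.00
M2 ; end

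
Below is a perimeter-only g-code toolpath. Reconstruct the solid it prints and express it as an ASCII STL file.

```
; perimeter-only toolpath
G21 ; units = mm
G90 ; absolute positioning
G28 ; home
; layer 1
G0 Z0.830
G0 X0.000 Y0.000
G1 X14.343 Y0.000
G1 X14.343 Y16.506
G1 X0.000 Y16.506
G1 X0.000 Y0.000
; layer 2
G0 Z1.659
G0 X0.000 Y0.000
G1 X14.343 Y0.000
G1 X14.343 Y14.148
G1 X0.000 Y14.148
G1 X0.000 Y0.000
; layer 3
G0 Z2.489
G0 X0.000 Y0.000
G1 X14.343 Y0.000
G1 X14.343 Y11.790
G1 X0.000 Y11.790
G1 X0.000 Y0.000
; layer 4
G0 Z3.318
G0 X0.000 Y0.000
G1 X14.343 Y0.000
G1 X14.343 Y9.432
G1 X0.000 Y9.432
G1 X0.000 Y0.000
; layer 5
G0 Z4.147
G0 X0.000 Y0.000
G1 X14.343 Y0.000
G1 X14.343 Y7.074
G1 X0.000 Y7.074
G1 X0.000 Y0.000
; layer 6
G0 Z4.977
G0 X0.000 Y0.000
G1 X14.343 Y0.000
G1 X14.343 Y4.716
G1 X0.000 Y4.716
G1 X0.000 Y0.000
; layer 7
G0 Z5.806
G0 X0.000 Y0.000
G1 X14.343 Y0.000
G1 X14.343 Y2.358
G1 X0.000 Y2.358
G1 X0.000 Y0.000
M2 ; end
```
solid part
  facet normal 0.0000 0.0000 -1.0000
    outer loop
      vertex 14.343 18.864 0.000
      vertex 14.343 0.000 0.000
      vertex 0.000 0.000 0.000
    endloop
  endfacet
  facet normal 0.0000 0.0000 -1.0000
    outer loop
      vertex 0.000 18.864 0.000
      vertex 14.343 18.864 0.000
      vertex 0.000 0.000 0.000
    endloop
  endfacet
  facet normal 0.0000 -1.0000 0.0000
    outer loop
      vertex 0.000 0.000 0.000
      vertex 14.343 0.000 0.000
      vertex 14.343 0.000 6.636
    endloop
  endfacet
  facet normal 0.0000 -1.0000 0.0000
    outer loop
      vertex 0.000 0.000 0.000
      vertex 14.343 0.000 6.636
      vertex 0.000 0.000 6.636
    endloop
  endfacet
  facet normal 0.0000 0.3318 0.9433
    outer loop
      vertex 0.000 0.000 6.636
      vertex 14.343 0.000 6.636
      vertex 14.343 18.864 0.000
    endloop
  endfacet
  facet normal 0.0000 0.3318 0.9433
    outer loop
      vertex 0.000 0.000 6.636
      vertex 14.343 18.864 0.000
      vertex 0.000 18.864 0.000
    endloop
  endfacet
  facet normal -1.0000 0.0000 0.0000
    outer loop
      vertex 0.000 0.000 6.636
      vertex 0.000 18.864 0.000
      vertex 0.000 0.000 0.000
    endloop
  endfacet
  facet normal 1.0000 0.0000 0.0000
    outer loop
      vertex 14.343 0.000 0.000
      vertex 14.343 18.864 0.000
      vertex 14.343 0.000 6.636
    endloop
  endfacet
endsolid part

The G0 Z moves step by Δz≈0.830 mm. The G1 loops shrink linearly with z, so the solid tapers from its base footprint up to z≈6.64. Closing with a flat bottom cap and the tapered top and triangulating gives 8 facets — a wedge (ramp): 14.3 × 18.9 mm base, rising to 6.64 mm along the y=0 edge and sloping linearly to z=0 at y=18.9.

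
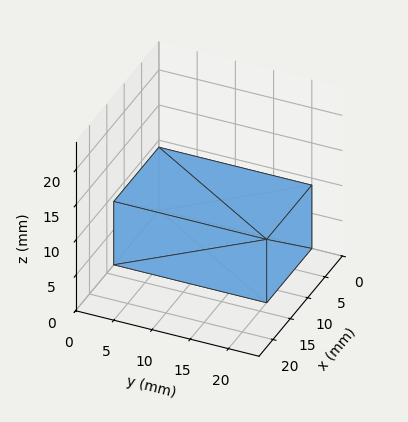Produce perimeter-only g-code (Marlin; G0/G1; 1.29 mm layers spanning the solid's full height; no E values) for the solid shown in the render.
Reading the render: the shape is a rectangular box, roughly 13 × 20 mm footprint and 9 mm tall (dimensions read to the nearest mm from the axis ticks). For the g-code, the solid's height is divided into equal slices at the stated Δz and each level perimeter traced with G1 moves after a G0 lift.

; perimeter-only toolpath
G21 ; units = mm
G90 ; absolute positioning
G28 ; home
; layer 1
G0 Z1.29
G0 X0.00 Y0.00
G1 X13.00 Y0.00
G1 X13.00 Y20.00
G1 X0.00 Y20.00
G1 X0.00 Y0.00
; layer 2
G0 Z2.57
G0 X0.00 Y0.00
G1 X13.00 Y0.00
G1 X13.00 Y20.00
G1 X0.00 Y20.00
G1 X0.00 Y0.00
; layer 3
G0 Z3.86
G0 X0.00 Y0.00
G1 X13.00 Y0.00
G1 X13.00 Y20.00
G1 X0.00 Y20.00
G1 X0.00 Y0.00
; layer 4
G0 Z5.14
G0 X0.00 Y0.00
G1 X13.00 Y0.00
G1 X13.00 Y20.00
G1 X0.00 Y20.00
G1 X0.00 Y0.00
; layer 5
G0 Z6.43
G0 X0.00 Y0.00
G1 X13.00 Y0.00
G1 X13.00 Y20.00
G1 X0.00 Y20.00
G1 X0.00 Y0.00
; layer 6
G0 Z7.71
G0 X0.00 Y0.00
G1 X13.00 Y0.00
G1 X13.00 Y20.00
G1 X0.00 Y20.00
G1 X0.00 Y0.00
; layer 7
G0 Z9.00
G0 X0.00 Y0.00
G1 X13.00 Y0.00
G1 X13.00 Y20.00
G1 X0.00 Y20.00
G1 X0.00 Y0.00
M2 ; end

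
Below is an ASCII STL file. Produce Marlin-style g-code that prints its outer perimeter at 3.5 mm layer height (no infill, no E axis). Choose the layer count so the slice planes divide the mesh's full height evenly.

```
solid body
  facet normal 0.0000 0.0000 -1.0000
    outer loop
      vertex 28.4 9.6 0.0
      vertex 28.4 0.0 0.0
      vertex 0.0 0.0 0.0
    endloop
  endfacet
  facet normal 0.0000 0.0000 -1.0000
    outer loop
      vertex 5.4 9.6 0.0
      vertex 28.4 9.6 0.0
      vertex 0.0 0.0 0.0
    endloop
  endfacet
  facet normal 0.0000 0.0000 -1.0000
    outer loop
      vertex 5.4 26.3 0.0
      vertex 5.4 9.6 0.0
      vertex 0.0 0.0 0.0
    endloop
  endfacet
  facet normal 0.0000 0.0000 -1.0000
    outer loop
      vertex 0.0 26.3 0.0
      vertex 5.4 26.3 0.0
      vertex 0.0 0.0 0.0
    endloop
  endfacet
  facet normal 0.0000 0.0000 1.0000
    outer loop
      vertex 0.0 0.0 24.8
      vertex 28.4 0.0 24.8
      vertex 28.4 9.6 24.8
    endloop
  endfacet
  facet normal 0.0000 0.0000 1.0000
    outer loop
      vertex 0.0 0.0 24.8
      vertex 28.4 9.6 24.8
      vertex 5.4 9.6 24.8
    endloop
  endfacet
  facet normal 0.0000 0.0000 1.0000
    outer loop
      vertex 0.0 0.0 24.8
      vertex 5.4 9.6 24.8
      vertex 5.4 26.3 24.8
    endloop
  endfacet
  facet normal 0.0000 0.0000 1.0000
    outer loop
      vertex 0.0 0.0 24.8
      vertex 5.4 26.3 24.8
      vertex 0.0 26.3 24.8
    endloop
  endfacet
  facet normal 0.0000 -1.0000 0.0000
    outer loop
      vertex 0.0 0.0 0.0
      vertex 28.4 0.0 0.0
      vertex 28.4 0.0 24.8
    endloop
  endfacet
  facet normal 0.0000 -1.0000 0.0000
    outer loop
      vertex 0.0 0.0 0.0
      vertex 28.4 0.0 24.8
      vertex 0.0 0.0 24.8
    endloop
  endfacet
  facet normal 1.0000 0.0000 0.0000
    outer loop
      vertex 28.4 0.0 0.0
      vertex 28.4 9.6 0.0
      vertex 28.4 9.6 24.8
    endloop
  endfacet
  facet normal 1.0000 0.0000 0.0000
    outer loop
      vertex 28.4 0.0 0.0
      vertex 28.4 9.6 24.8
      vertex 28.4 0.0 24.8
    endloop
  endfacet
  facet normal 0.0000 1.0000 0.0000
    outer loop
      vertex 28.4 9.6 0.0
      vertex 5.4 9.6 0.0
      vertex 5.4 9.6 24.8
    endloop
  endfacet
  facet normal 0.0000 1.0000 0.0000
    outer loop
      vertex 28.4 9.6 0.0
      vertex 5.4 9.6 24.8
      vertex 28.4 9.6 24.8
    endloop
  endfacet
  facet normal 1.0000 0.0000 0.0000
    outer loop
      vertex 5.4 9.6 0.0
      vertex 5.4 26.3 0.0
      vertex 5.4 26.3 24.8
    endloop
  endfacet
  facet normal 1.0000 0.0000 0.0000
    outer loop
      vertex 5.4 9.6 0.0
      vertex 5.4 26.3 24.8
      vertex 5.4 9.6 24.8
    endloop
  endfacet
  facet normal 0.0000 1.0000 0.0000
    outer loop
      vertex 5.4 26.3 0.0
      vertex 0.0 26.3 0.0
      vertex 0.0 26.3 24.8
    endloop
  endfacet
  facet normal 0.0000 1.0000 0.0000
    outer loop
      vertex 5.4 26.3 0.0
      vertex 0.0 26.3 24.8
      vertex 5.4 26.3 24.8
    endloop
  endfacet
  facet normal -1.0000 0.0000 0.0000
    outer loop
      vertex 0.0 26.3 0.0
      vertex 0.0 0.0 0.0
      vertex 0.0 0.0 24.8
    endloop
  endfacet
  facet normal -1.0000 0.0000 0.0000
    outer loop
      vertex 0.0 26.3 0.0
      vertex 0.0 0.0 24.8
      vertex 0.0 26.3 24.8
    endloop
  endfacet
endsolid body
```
; perimeter-only toolpath
G21 ; units = mm
G90 ; absolute positioning
G28 ; home
; layer 1
G0 Z3.5
G0 X0.0 Y0.0
G1 X28.4 Y0.0
G1 X28.4 Y9.6
G1 X5.4 Y9.6
G1 X5.4 Y26.3
G1 X0.0 Y26.3
G1 X0.0 Y0.0
; layer 2
G0 Z7.1
G0 X0.0 Y0.0
G1 X28.4 Y0.0
G1 X28.4 Y9.6
G1 X5.4 Y9.6
G1 X5.4 Y26.3
G1 X0.0 Y26.3
G1 X0.0 Y0.0
; layer 3
G0 Z10.6
G0 X0.0 Y0.0
G1 X28.4 Y0.0
G1 X28.4 Y9.6
G1 X5.4 Y9.6
G1 X5.4 Y26.3
G1 X0.0 Y26.3
G1 X0.0 Y0.0
; layer 4
G0 Z14.2
G0 X0.0 Y0.0
G1 X28.4 Y0.0
G1 X28.4 Y9.6
G1 X5.4 Y9.6
G1 X5.4 Y26.3
G1 X0.0 Y26.3
G1 X0.0 Y0.0
; layer 5
G0 Z17.7
G0 X0.0 Y0.0
G1 X28.4 Y0.0
G1 X28.4 Y9.6
G1 X5.4 Y9.6
G1 X5.4 Y26.3
G1 X0.0 Y26.3
G1 X0.0 Y0.0
; layer 6
G0 Z21.3
G0 X0.0 Y0.0
G1 X28.4 Y0.0
G1 X28.4 Y9.6
G1 X5.4 Y9.6
G1 X5.4 Y26.3
G1 X0.0 Y26.3
G1 X0.0 Y0.0
; layer 7
G0 Z24.8
G0 X0.0 Y0.0
G1 X28.4 Y0.0
G1 X28.4 Y9.6
G1 X5.4 Y9.6
G1 X5.4 Y26.3
G1 X0.0 Y26.3
G1 X0.0 Y0.0
M2 ; end

The solid is an L-shaped prism: outer 28.4 × 26.3 mm, arm thicknesses ≈ 9.6 mm (horizontal) and 5.4 mm (vertical), extruded 24.8 mm in z. Slicing at Δz = 3.5 mm — 7 equal slices spanning the solid's height, so layer i sits at z = i·h/7 — gives 7 non-empty perimeters. Each is a 6-segment closed polygon; G0 lifts to the layer z and rapids to the start vertex, then G1 traces the edges.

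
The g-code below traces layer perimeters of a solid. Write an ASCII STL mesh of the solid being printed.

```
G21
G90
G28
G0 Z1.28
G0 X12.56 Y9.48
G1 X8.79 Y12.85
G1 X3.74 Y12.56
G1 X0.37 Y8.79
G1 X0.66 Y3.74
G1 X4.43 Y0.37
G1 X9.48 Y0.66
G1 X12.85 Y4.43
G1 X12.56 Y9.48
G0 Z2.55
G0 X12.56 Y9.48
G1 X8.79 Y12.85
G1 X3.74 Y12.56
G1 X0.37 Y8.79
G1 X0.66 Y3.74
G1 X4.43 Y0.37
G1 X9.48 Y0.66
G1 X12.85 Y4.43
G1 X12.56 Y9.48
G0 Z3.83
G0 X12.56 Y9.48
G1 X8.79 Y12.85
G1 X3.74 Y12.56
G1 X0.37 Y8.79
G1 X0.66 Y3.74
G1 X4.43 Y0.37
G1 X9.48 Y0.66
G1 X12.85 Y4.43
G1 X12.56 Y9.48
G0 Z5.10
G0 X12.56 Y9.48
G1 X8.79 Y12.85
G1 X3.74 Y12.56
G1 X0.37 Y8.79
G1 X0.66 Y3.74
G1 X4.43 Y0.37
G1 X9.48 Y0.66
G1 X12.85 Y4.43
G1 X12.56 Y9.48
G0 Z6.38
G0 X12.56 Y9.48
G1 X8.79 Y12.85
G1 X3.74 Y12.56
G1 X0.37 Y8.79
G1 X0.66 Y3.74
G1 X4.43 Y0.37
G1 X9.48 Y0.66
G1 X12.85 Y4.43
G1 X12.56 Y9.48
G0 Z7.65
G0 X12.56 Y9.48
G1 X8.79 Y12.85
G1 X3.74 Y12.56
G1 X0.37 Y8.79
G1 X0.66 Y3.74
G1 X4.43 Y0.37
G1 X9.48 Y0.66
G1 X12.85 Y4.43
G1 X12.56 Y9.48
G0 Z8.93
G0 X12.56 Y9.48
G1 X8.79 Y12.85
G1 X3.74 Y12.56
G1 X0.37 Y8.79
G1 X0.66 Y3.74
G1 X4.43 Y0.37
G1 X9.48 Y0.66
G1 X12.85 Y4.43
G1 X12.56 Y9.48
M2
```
solid part
  facet normal 0.0000 0.0000 -1.0000
    outer loop
      vertex 3.74 12.56 0.00
      vertex 8.79 12.85 0.00
      vertex 12.56 9.48 0.00
    endloop
  endfacet
  facet normal 0.0000 0.0000 -1.0000
    outer loop
      vertex 0.37 8.79 0.00
      vertex 3.74 12.56 0.00
      vertex 12.56 9.48 0.00
    endloop
  endfacet
  facet normal 0.0000 0.0000 -1.0000
    outer loop
      vertex 0.66 3.74 0.00
      vertex 0.37 8.79 0.00
      vertex 12.56 9.48 0.00
    endloop
  endfacet
  facet normal 0.0000 0.0000 -1.0000
    outer loop
      vertex 4.43 0.37 0.00
      vertex 0.66 3.74 0.00
      vertex 12.56 9.48 0.00
    endloop
  endfacet
  facet normal 0.0000 0.0000 -1.0000
    outer loop
      vertex 9.48 0.66 0.00
      vertex 4.43 0.37 0.00
      vertex 12.56 9.48 0.00
    endloop
  endfacet
  facet normal 0.0000 0.0000 -1.0000
    outer loop
      vertex 12.85 4.43 0.00
      vertex 9.48 0.66 0.00
      vertex 12.56 9.48 0.00
    endloop
  endfacet
  facet normal 0.0000 0.0000 1.0000
    outer loop
      vertex 12.56 9.48 8.93
      vertex 8.79 12.85 8.93
      vertex 3.74 12.56 8.93
    endloop
  endfacet
  facet normal 0.0000 0.0000 1.0000
    outer loop
      vertex 12.56 9.48 8.93
      vertex 3.74 12.56 8.93
      vertex 0.37 8.79 8.93
    endloop
  endfacet
  facet normal 0.0000 0.0000 1.0000
    outer loop
      vertex 12.56 9.48 8.93
      vertex 0.37 8.79 8.93
      vertex 0.66 3.74 8.93
    endloop
  endfacet
  facet normal 0.0000 0.0000 1.0000
    outer loop
      vertex 12.56 9.48 8.93
      vertex 0.66 3.74 8.93
      vertex 4.43 0.37 8.93
    endloop
  endfacet
  facet normal 0.0000 0.0000 1.0000
    outer loop
      vertex 12.56 9.48 8.93
      vertex 4.43 0.37 8.93
      vertex 9.48 0.66 8.93
    endloop
  endfacet
  facet normal 0.0000 0.0000 1.0000
    outer loop
      vertex 12.56 9.48 8.93
      vertex 9.48 0.66 8.93
      vertex 12.85 4.43 8.93
    endloop
  endfacet
  facet normal 0.6664 0.7456 0.0000
    outer loop
      vertex 12.56 9.48 0.00
      vertex 8.79 12.85 0.00
      vertex 8.79 12.85 8.93
    endloop
  endfacet
  facet normal 0.6664 0.7456 0.0000
    outer loop
      vertex 12.56 9.48 0.00
      vertex 8.79 12.85 8.93
      vertex 12.56 9.48 8.93
    endloop
  endfacet
  facet normal -0.0573 0.9984 0.0000
    outer loop
      vertex 8.79 12.85 0.00
      vertex 3.74 12.56 0.00
      vertex 3.74 12.56 8.93
    endloop
  endfacet
  facet normal -0.0573 0.9984 0.0000
    outer loop
      vertex 8.79 12.85 0.00
      vertex 3.74 12.56 8.93
      vertex 8.79 12.85 8.93
    endloop
  endfacet
  facet normal -0.7456 0.6664 0.0000
    outer loop
      vertex 3.74 12.56 0.00
      vertex 0.37 8.79 0.00
      vertex 0.37 8.79 8.93
    endloop
  endfacet
  facet normal -0.7456 0.6664 0.0000
    outer loop
      vertex 3.74 12.56 0.00
      vertex 0.37 8.79 8.93
      vertex 3.74 12.56 8.93
    endloop
  endfacet
  facet normal -0.9984 -0.0573 0.0000
    outer loop
      vertex 0.37 8.79 0.00
      vertex 0.66 3.74 0.00
      vertex 0.66 3.74 8.93
    endloop
  endfacet
  facet normal -0.9984 -0.0573 0.0000
    outer loop
      vertex 0.37 8.79 0.00
      vertex 0.66 3.74 8.93
      vertex 0.37 8.79 8.93
    endloop
  endfacet
  facet normal -0.6664 -0.7456 0.0000
    outer loop
      vertex 0.66 3.74 0.00
      vertex 4.43 0.37 0.00
      vertex 4.43 0.37 8.93
    endloop
  endfacet
  facet normal -0.6664 -0.7456 0.0000
    outer loop
      vertex 0.66 3.74 0.00
      vertex 4.43 0.37 8.93
      vertex 0.66 3.74 8.93
    endloop
  endfacet
  facet normal 0.0573 -0.9984 0.0000
    outer loop
      vertex 4.43 0.37 0.00
      vertex 9.48 0.66 0.00
      vertex 9.48 0.66 8.93
    endloop
  endfacet
  facet normal 0.0573 -0.9984 0.0000
    outer loop
      vertex 4.43 0.37 0.00
      vertex 9.48 0.66 8.93
      vertex 4.43 0.37 8.93
    endloop
  endfacet
  facet normal 0.7456 -0.6664 0.0000
    outer loop
      vertex 9.48 0.66 0.00
      vertex 12.85 4.43 0.00
      vertex 12.85 4.43 8.93
    endloop
  endfacet
  facet normal 0.7456 -0.6664 0.0000
    outer loop
      vertex 9.48 0.66 0.00
      vertex 12.85 4.43 8.93
      vertex 9.48 0.66 8.93
    endloop
  endfacet
  facet normal 0.9984 0.0573 0.0000
    outer loop
      vertex 12.85 4.43 0.00
      vertex 12.56 9.48 0.00
      vertex 12.56 9.48 8.93
    endloop
  endfacet
  facet normal 0.9984 0.0573 0.0000
    outer loop
      vertex 12.85 4.43 0.00
      vertex 12.56 9.48 8.93
      vertex 12.85 4.43 8.93
    endloop
  endfacet
endsolid part

The G0 Z moves step by Δz≈1.28 mm. Every layer's G1 loop is the same polygon, so the solid is a straight extrusion of it from z=0 to z≈8.93. Closing with flat bottom and top caps and triangulating gives 28 facets — a regular 8-sided prism (a cylinder approximated with 8 flat sides), circumscribed radius ≈ 6.61 mm, height ≈ 8.93 mm.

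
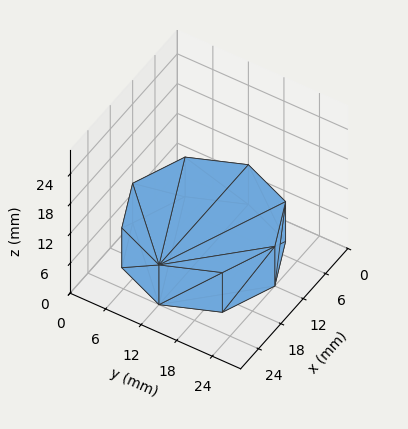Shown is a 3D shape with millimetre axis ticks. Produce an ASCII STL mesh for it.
Reading the render: the shape is a regular 8-sided prism (a cylinder approximated with 8 flat sides), circumscribed radius ≈ 12 mm, height ≈ 8 mm (dimensions read to the nearest mm from the axis ticks). For the STL, each face is triangulated and given an outward normal.

solid part
  facet normal 0.0000 0.0000 -1.0000
    outer loop
      vertex 12.00 24.00 0.00
      vertex 20.49 20.49 0.00
      vertex 24.00 12.00 0.00
    endloop
  endfacet
  facet normal 0.0000 0.0000 -1.0000
    outer loop
      vertex 3.51 20.49 0.00
      vertex 12.00 24.00 0.00
      vertex 24.00 12.00 0.00
    endloop
  endfacet
  facet normal 0.0000 0.0000 -1.0000
    outer loop
      vertex 0.00 12.00 0.00
      vertex 3.51 20.49 0.00
      vertex 24.00 12.00 0.00
    endloop
  endfacet
  facet normal 0.0000 0.0000 -1.0000
    outer loop
      vertex 3.51 3.51 0.00
      vertex 0.00 12.00 0.00
      vertex 24.00 12.00 0.00
    endloop
  endfacet
  facet normal 0.0000 0.0000 -1.0000
    outer loop
      vertex 12.00 0.00 0.00
      vertex 3.51 3.51 0.00
      vertex 24.00 12.00 0.00
    endloop
  endfacet
  facet normal 0.0000 0.0000 -1.0000
    outer loop
      vertex 20.49 3.51 0.00
      vertex 12.00 0.00 0.00
      vertex 24.00 12.00 0.00
    endloop
  endfacet
  facet normal 0.0000 0.0000 1.0000
    outer loop
      vertex 24.00 12.00 8.00
      vertex 20.49 20.49 8.00
      vertex 12.00 24.00 8.00
    endloop
  endfacet
  facet normal 0.0000 0.0000 1.0000
    outer loop
      vertex 24.00 12.00 8.00
      vertex 12.00 24.00 8.00
      vertex 3.51 20.49 8.00
    endloop
  endfacet
  facet normal 0.0000 0.0000 1.0000
    outer loop
      vertex 24.00 12.00 8.00
      vertex 3.51 20.49 8.00
      vertex 0.00 12.00 8.00
    endloop
  endfacet
  facet normal 0.0000 0.0000 1.0000
    outer loop
      vertex 24.00 12.00 8.00
      vertex 0.00 12.00 8.00
      vertex 3.51 3.51 8.00
    endloop
  endfacet
  facet normal 0.0000 0.0000 1.0000
    outer loop
      vertex 24.00 12.00 8.00
      vertex 3.51 3.51 8.00
      vertex 12.00 0.00 8.00
    endloop
  endfacet
  facet normal 0.0000 0.0000 1.0000
    outer loop
      vertex 24.00 12.00 8.00
      vertex 12.00 0.00 8.00
      vertex 20.49 3.51 8.00
    endloop
  endfacet
  facet normal 0.9241 0.3821 0.0000
    outer loop
      vertex 24.00 12.00 0.00
      vertex 20.49 20.49 0.00
      vertex 20.49 20.49 8.00
    endloop
  endfacet
  facet normal 0.9241 0.3821 0.0000
    outer loop
      vertex 24.00 12.00 0.00
      vertex 20.49 20.49 8.00
      vertex 24.00 12.00 8.00
    endloop
  endfacet
  facet normal 0.3821 0.9241 0.0000
    outer loop
      vertex 20.49 20.49 0.00
      vertex 12.00 24.00 0.00
      vertex 12.00 24.00 8.00
    endloop
  endfacet
  facet normal 0.3821 0.9241 0.0000
    outer loop
      vertex 20.49 20.49 0.00
      vertex 12.00 24.00 8.00
      vertex 20.49 20.49 8.00
    endloop
  endfacet
  facet normal -0.3821 0.9241 0.0000
    outer loop
      vertex 12.00 24.00 0.00
      vertex 3.51 20.49 0.00
      vertex 3.51 20.49 8.00
    endloop
  endfacet
  facet normal -0.3821 0.9241 0.0000
    outer loop
      vertex 12.00 24.00 0.00
      vertex 3.51 20.49 8.00
      vertex 12.00 24.00 8.00
    endloop
  endfacet
  facet normal -0.9241 0.3821 0.0000
    outer loop
      vertex 3.51 20.49 0.00
      vertex 0.00 12.00 0.00
      vertex 0.00 12.00 8.00
    endloop
  endfacet
  facet normal -0.9241 0.3821 0.0000
    outer loop
      vertex 3.51 20.49 0.00
      vertex 0.00 12.00 8.00
      vertex 3.51 20.49 8.00
    endloop
  endfacet
  facet normal -0.9241 -0.3821 0.0000
    outer loop
      vertex 0.00 12.00 0.00
      vertex 3.51 3.51 0.00
      vertex 3.51 3.51 8.00
    endloop
  endfacet
  facet normal -0.9241 -0.3821 0.0000
    outer loop
      vertex 0.00 12.00 0.00
      vertex 3.51 3.51 8.00
      vertex 0.00 12.00 8.00
    endloop
  endfacet
  facet normal -0.3821 -0.9241 0.0000
    outer loop
      vertex 3.51 3.51 0.00
      vertex 12.00 0.00 0.00
      vertex 12.00 0.00 8.00
    endloop
  endfacet
  facet normal -0.3821 -0.9241 0.0000
    outer loop
      vertex 3.51 3.51 0.00
      vertex 12.00 0.00 8.00
      vertex 3.51 3.51 8.00
    endloop
  endfacet
  facet normal 0.3821 -0.9241 0.0000
    outer loop
      vertex 12.00 0.00 0.00
      vertex 20.49 3.51 0.00
      vertex 20.49 3.51 8.00
    endloop
  endfacet
  facet normal 0.3821 -0.9241 0.0000
    outer loop
      vertex 12.00 0.00 0.00
      vertex 20.49 3.51 8.00
      vertex 12.00 0.00 8.00
    endloop
  endfacet
  facet normal 0.9241 -0.3821 0.0000
    outer loop
      vertex 20.49 3.51 0.00
      vertex 24.00 12.00 0.00
      vertex 24.00 12.00 8.00
    endloop
  endfacet
  facet normal 0.9241 -0.3821 0.0000
    outer loop
      vertex 20.49 3.51 0.00
      vertex 24.00 12.00 8.00
      vertex 20.49 3.51 8.00
    endloop
  endfacet
endsolid part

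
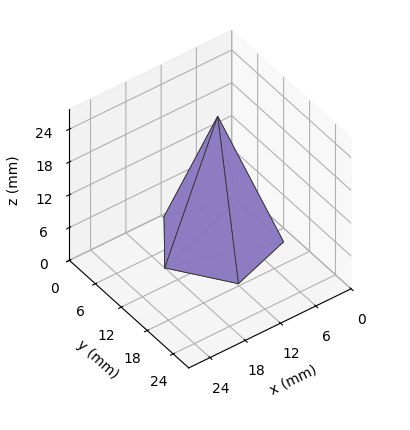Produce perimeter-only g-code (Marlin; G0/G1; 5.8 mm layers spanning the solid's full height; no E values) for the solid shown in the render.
Reading the render: the shape is a regular 5-sided pyramid, base circumscribed radius ≈ 9 mm, apex at z ≈ 23 mm (dimensions read to the nearest mm from the axis ticks). For the g-code, the solid's height is divided into equal slices at the stated Δz and each level perimeter traced with G1 moves after a G0 lift.

; perimeter-only toolpath
G21 ; units = mm
G90 ; absolute positioning
G28 ; home
; layer 1
G0 Z5.8
G0 X15.8 Y9.0
G1 X11.1 Y15.5
G1 X3.5 Y13.0
G1 X3.5 Y5.0
G1 X11.1 Y2.5
G1 X15.8 Y9.0
; layer 2
G0 Z11.5
G0 X13.5 Y9.0
G1 X10.4 Y13.3
G1 X5.3 Y11.7
G1 X5.3 Y6.3
G1 X10.4 Y4.7
G1 X13.5 Y9.0
; layer 3
G0 Z17.2
G0 X11.2 Y9.0
G1 X9.7 Y11.2
G1 X7.2 Y10.3
G1 X7.2 Y7.7
G1 X9.7 Y6.8
G1 X11.2 Y9.0
M2 ; end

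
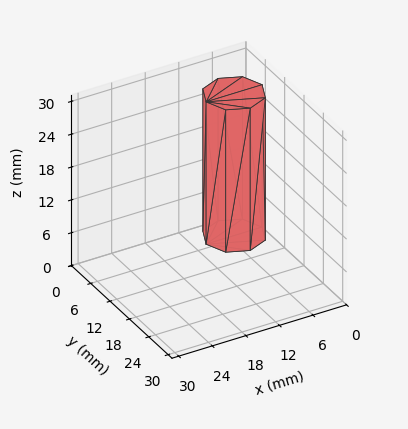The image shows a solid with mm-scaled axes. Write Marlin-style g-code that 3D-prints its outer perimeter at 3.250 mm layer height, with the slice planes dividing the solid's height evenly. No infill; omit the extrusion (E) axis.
Reading the render: the shape is a regular 8-sided prism (a cylinder approximated with 8 flat sides), circumscribed radius ≈ 5 mm, height ≈ 26 mm (dimensions read to the nearest mm from the axis ticks). For the g-code, the solid's height is divided into equal slices at the stated Δz and each level perimeter traced with G1 moves after a G0 lift.

; perimeter-only toolpath
G21 ; units = mm
G90 ; absolute positioning
G28 ; home
; layer 1
G0 Z3.250
G0 X10.000 Y5.000
G1 X8.536 Y8.536
G1 X5.000 Y10.000
G1 X1.464 Y8.536
G1 X0.000 Y5.000
G1 X1.464 Y1.464
G1 X5.000 Y0.000
G1 X8.536 Y1.464
G1 X10.000 Y5.000
; layer 2
G0 Z6.500
G0 X10.000 Y5.000
G1 X8.536 Y8.536
G1 X5.000 Y10.000
G1 X1.464 Y8.536
G1 X0.000 Y5.000
G1 X1.464 Y1.464
G1 X5.000 Y0.000
G1 X8.536 Y1.464
G1 X10.000 Y5.000
; layer 3
G0 Z9.750
G0 X10.000 Y5.000
G1 X8.536 Y8.536
G1 X5.000 Y10.000
G1 X1.464 Y8.536
G1 X0.000 Y5.000
G1 X1.464 Y1.464
G1 X5.000 Y0.000
G1 X8.536 Y1.464
G1 X10.000 Y5.000
; layer 4
G0 Z13.000
G0 X10.000 Y5.000
G1 X8.536 Y8.536
G1 X5.000 Y10.000
G1 X1.464 Y8.536
G1 X0.000 Y5.000
G1 X1.464 Y1.464
G1 X5.000 Y0.000
G1 X8.536 Y1.464
G1 X10.000 Y5.000
; layer 5
G0 Z16.250
G0 X10.000 Y5.000
G1 X8.536 Y8.536
G1 X5.000 Y10.000
G1 X1.464 Y8.536
G1 X0.000 Y5.000
G1 X1.464 Y1.464
G1 X5.000 Y0.000
G1 X8.536 Y1.464
G1 X10.000 Y5.000
; layer 6
G0 Z19.500
G0 X10.000 Y5.000
G1 X8.536 Y8.536
G1 X5.000 Y10.000
G1 X1.464 Y8.536
G1 X0.000 Y5.000
G1 X1.464 Y1.464
G1 X5.000 Y0.000
G1 X8.536 Y1.464
G1 X10.000 Y5.000
; layer 7
G0 Z22.750
G0 X10.000 Y5.000
G1 X8.536 Y8.536
G1 X5.000 Y10.000
G1 X1.464 Y8.536
G1 X0.000 Y5.000
G1 X1.464 Y1.464
G1 X5.000 Y0.000
G1 X8.536 Y1.464
G1 X10.000 Y5.000
; layer 8
G0 Z26.000
G0 X10.000 Y5.000
G1 X8.536 Y8.536
G1 X5.000 Y10.000
G1 X1.464 Y8.536
G1 X0.000 Y5.000
G1 X1.464 Y1.464
G1 X5.000 Y0.000
G1 X8.536 Y1.464
G1 X10.000 Y5.000
M2 ; end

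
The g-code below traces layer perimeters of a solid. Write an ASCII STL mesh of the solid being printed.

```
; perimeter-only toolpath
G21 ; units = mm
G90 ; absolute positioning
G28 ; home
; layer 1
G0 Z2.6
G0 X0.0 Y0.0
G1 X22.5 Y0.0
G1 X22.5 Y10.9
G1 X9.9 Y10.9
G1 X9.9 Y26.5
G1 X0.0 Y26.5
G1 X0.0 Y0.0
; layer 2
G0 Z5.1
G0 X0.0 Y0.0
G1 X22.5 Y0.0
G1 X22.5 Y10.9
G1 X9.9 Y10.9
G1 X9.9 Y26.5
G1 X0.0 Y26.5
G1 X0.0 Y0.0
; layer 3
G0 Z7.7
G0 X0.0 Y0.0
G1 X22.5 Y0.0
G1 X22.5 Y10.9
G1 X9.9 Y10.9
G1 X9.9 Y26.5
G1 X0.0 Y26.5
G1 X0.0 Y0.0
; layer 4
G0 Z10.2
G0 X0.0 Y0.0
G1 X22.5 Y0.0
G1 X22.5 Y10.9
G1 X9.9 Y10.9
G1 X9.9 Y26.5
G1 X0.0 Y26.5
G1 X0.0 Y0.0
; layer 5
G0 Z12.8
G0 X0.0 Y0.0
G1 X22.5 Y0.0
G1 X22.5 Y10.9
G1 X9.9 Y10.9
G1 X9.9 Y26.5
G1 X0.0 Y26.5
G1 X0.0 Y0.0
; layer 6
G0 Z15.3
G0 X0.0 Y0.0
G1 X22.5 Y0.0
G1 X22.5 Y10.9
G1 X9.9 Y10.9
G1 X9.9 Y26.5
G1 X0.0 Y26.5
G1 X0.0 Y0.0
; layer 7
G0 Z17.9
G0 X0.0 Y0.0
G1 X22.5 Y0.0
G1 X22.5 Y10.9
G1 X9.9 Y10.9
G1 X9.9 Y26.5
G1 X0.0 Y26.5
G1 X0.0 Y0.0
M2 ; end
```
solid part
  facet normal 0.0000 0.0000 -1.0000
    outer loop
      vertex 22.5 10.9 0.0
      vertex 22.5 0.0 0.0
      vertex 0.0 0.0 0.0
    endloop
  endfacet
  facet normal 0.0000 0.0000 -1.0000
    outer loop
      vertex 9.9 10.9 0.0
      vertex 22.5 10.9 0.0
      vertex 0.0 0.0 0.0
    endloop
  endfacet
  facet normal 0.0000 0.0000 -1.0000
    outer loop
      vertex 9.9 26.5 0.0
      vertex 9.9 10.9 0.0
      vertex 0.0 0.0 0.0
    endloop
  endfacet
  facet normal 0.0000 0.0000 -1.0000
    outer loop
      vertex 0.0 26.5 0.0
      vertex 9.9 26.5 0.0
      vertex 0.0 0.0 0.0
    endloop
  endfacet
  facet normal 0.0000 0.0000 1.0000
    outer loop
      vertex 0.0 0.0 17.9
      vertex 22.5 0.0 17.9
      vertex 22.5 10.9 17.9
    endloop
  endfacet
  facet normal 0.0000 0.0000 1.0000
    outer loop
      vertex 0.0 0.0 17.9
      vertex 22.5 10.9 17.9
      vertex 9.9 10.9 17.9
    endloop
  endfacet
  facet normal 0.0000 0.0000 1.0000
    outer loop
      vertex 0.0 0.0 17.9
      vertex 9.9 10.9 17.9
      vertex 9.9 26.5 17.9
    endloop
  endfacet
  facet normal 0.0000 0.0000 1.0000
    outer loop
      vertex 0.0 0.0 17.9
      vertex 9.9 26.5 17.9
      vertex 0.0 26.5 17.9
    endloop
  endfacet
  facet normal 0.0000 -1.0000 0.0000
    outer loop
      vertex 0.0 0.0 0.0
      vertex 22.5 0.0 0.0
      vertex 22.5 0.0 17.9
    endloop
  endfacet
  facet normal 0.0000 -1.0000 0.0000
    outer loop
      vertex 0.0 0.0 0.0
      vertex 22.5 0.0 17.9
      vertex 0.0 0.0 17.9
    endloop
  endfacet
  facet normal 1.0000 0.0000 0.0000
    outer loop
      vertex 22.5 0.0 0.0
      vertex 22.5 10.9 0.0
      vertex 22.5 10.9 17.9
    endloop
  endfacet
  facet normal 1.0000 0.0000 0.0000
    outer loop
      vertex 22.5 0.0 0.0
      vertex 22.5 10.9 17.9
      vertex 22.5 0.0 17.9
    endloop
  endfacet
  facet normal 0.0000 1.0000 0.0000
    outer loop
      vertex 22.5 10.9 0.0
      vertex 9.9 10.9 0.0
      vertex 9.9 10.9 17.9
    endloop
  endfacet
  facet normal 0.0000 1.0000 0.0000
    outer loop
      vertex 22.5 10.9 0.0
      vertex 9.9 10.9 17.9
      vertex 22.5 10.9 17.9
    endloop
  endfacet
  facet normal 1.0000 0.0000 0.0000
    outer loop
      vertex 9.9 10.9 0.0
      vertex 9.9 26.5 0.0
      vertex 9.9 26.5 17.9
    endloop
  endfacet
  facet normal 1.0000 0.0000 0.0000
    outer loop
      vertex 9.9 10.9 0.0
      vertex 9.9 26.5 17.9
      vertex 9.9 10.9 17.9
    endloop
  endfacet
  facet normal 0.0000 1.0000 0.0000
    outer loop
      vertex 9.9 26.5 0.0
      vertex 0.0 26.5 0.0
      vertex 0.0 26.5 17.9
    endloop
  endfacet
  facet normal 0.0000 1.0000 0.0000
    outer loop
      vertex 9.9 26.5 0.0
      vertex 0.0 26.5 17.9
      vertex 9.9 26.5 17.9
    endloop
  endfacet
  facet normal -1.0000 0.0000 0.0000
    outer loop
      vertex 0.0 26.5 0.0
      vertex 0.0 0.0 0.0
      vertex 0.0 0.0 17.9
    endloop
  endfacet
  facet normal -1.0000 0.0000 0.0000
    outer loop
      vertex 0.0 26.5 0.0
      vertex 0.0 0.0 17.9
      vertex 0.0 26.5 17.9
    endloop
  endfacet
endsolid part

The G0 Z moves step by Δz≈2.6 mm. Every layer's G1 loop is the same polygon, so the solid is a straight extrusion of it from z=0 to z≈17.9. Closing with flat bottom and top caps and triangulating gives 20 facets — an L-shaped prism: outer 22.5 × 26.5 mm, arm thicknesses ≈ 10.9 mm (horizontal) and 9.9 mm (vertical), extruded 17.9 mm in z.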